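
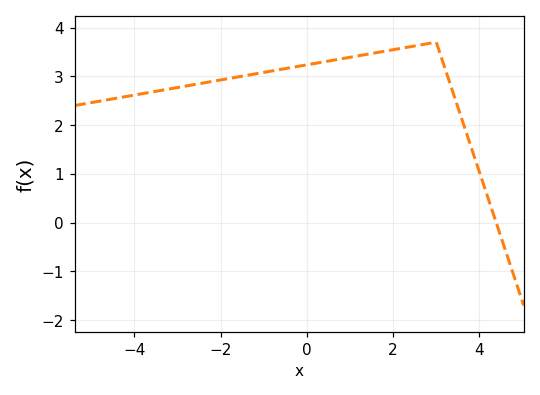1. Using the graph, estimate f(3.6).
2.1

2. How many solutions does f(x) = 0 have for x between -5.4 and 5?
1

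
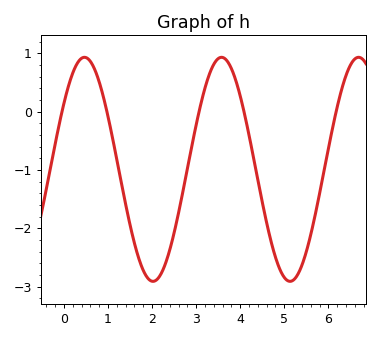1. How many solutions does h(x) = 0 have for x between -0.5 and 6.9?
5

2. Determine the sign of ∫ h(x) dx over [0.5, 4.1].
negative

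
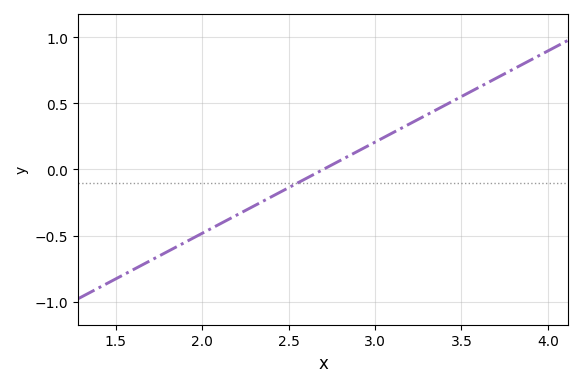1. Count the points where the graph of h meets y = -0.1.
1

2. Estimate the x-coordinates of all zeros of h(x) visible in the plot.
2.7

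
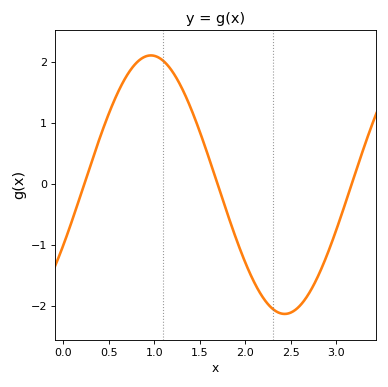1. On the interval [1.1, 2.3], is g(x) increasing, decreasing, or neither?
decreasing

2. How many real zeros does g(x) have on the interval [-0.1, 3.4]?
3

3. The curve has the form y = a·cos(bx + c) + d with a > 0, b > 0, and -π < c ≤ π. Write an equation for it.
y = 2.12cos(2.1x - 2.1) - 0.01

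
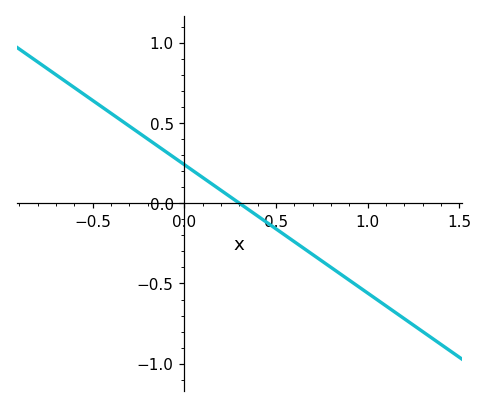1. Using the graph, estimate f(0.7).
-0.32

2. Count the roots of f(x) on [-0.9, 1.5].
1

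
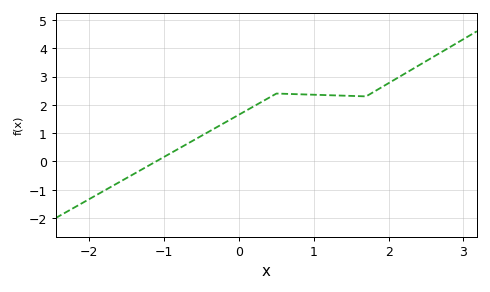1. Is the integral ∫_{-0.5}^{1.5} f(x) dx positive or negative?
positive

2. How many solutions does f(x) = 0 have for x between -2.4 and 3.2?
1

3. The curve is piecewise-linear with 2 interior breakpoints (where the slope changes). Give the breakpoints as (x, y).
(0.5, 2.4); (1.7, 2.3)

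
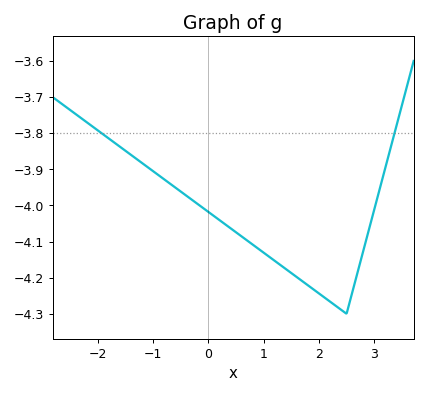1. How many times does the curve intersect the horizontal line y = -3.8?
2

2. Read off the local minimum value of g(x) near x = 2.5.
-4.3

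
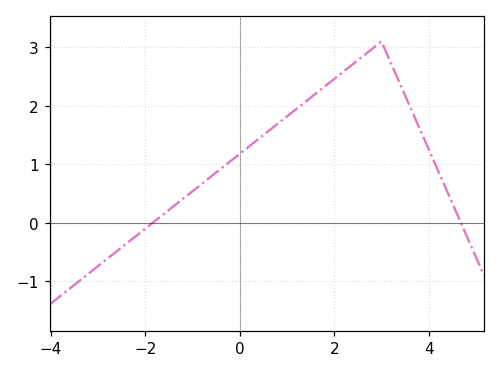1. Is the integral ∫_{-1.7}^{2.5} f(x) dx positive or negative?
positive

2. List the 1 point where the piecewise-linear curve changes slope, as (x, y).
(3, 3.1)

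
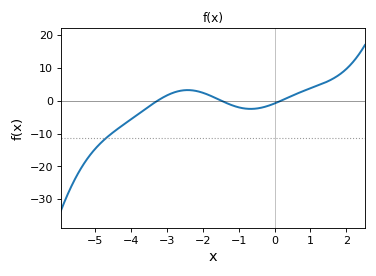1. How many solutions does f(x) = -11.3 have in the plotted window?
1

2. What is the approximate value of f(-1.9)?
2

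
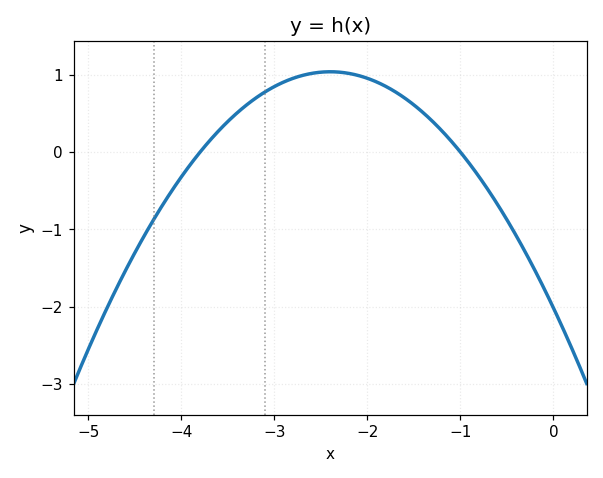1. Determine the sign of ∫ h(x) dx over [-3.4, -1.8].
positive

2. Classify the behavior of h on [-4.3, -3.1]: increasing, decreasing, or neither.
increasing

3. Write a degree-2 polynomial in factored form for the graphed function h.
y = -0.53(x + 3.8)(x + 1)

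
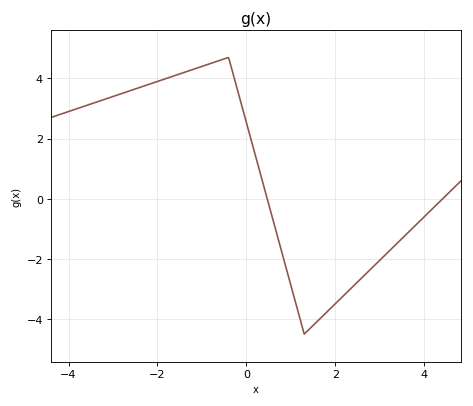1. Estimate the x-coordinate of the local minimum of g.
1.3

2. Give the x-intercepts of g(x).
0.468, 4.41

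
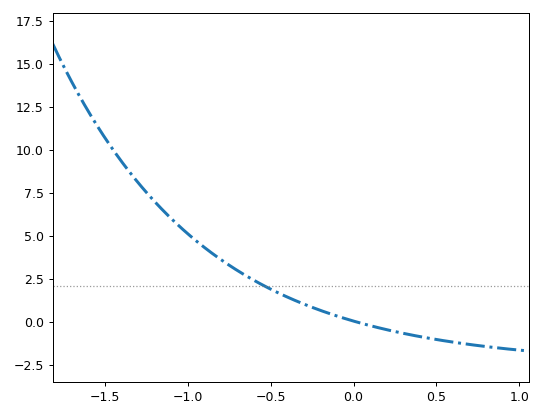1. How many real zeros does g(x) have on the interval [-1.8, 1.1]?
1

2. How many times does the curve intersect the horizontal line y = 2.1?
1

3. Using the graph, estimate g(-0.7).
2.96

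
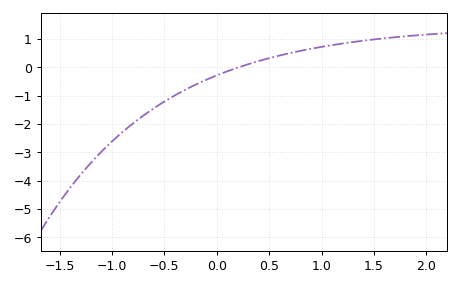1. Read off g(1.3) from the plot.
0.9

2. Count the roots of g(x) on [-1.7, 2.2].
1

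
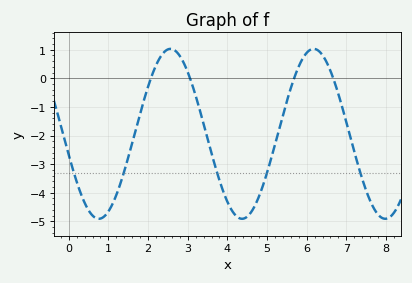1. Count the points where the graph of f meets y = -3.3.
5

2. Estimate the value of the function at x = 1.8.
-1.2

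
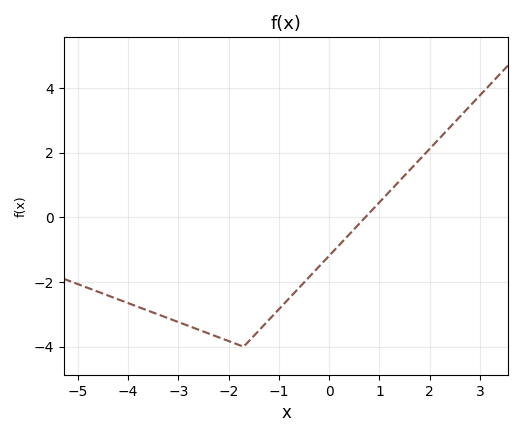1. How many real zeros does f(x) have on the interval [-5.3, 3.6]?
1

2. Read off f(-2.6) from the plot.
-3.4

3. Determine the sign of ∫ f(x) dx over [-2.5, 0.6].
negative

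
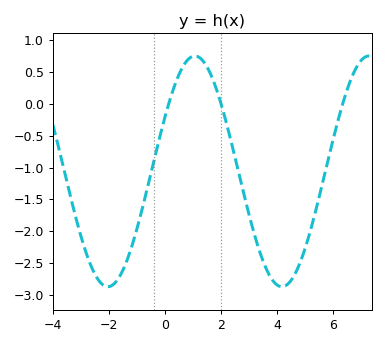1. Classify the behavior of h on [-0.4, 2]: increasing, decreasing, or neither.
neither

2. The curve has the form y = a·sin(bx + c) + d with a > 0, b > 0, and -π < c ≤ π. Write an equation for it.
y = 1.81sin(1x + 0.5) - 1.06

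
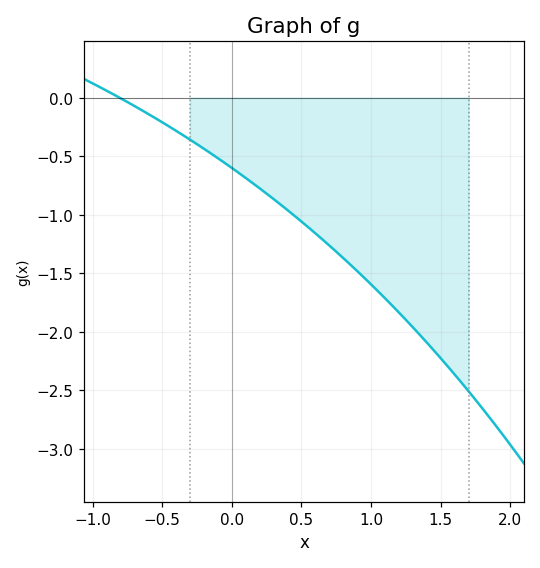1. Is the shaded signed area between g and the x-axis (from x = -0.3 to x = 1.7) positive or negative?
negative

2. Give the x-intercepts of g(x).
-0.8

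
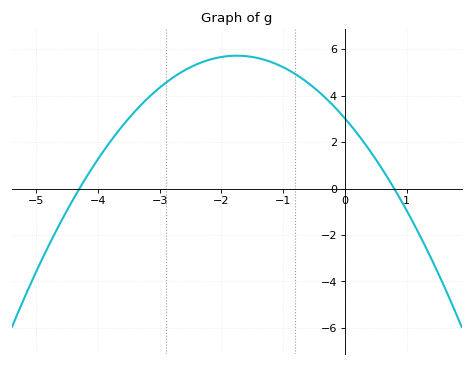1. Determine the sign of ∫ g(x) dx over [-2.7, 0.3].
positive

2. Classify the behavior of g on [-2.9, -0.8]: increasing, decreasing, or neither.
neither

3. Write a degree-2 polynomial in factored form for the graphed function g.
y = -0.88(x + 4.3)(x - 0.8)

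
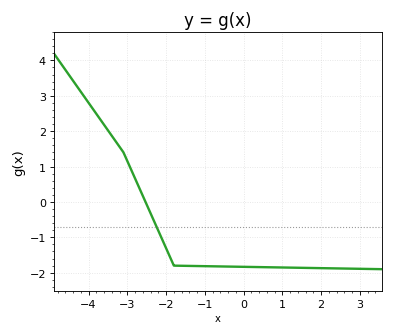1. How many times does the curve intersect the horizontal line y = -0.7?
1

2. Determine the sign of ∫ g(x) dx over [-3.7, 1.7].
negative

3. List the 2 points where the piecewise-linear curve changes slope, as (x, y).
(-3.1, 1.4); (-1.8, -1.8)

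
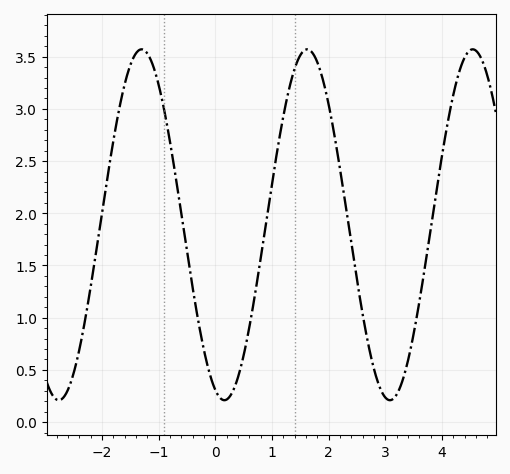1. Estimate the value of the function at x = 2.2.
2.42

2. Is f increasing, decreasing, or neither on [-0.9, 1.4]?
neither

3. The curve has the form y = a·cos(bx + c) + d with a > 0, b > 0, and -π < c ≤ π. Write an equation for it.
y = 1.68cos(2.15x + 2.8) + 1.89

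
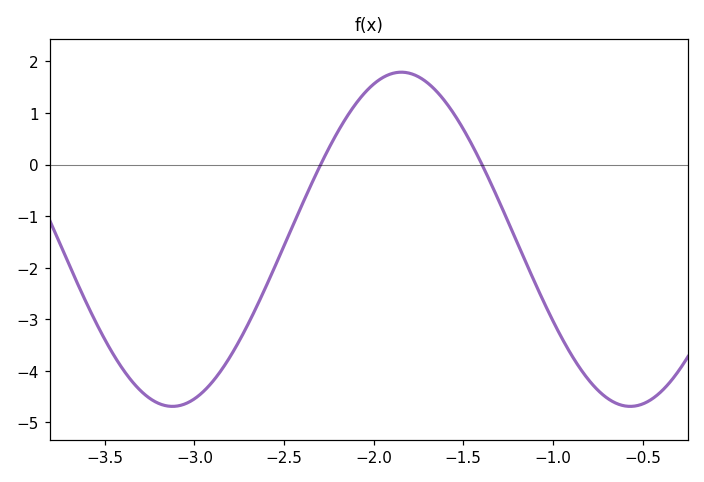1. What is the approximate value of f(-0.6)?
-4.68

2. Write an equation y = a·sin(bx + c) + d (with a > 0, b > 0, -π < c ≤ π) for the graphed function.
y = 3.24sin(2.46x - 0.172) - 1.45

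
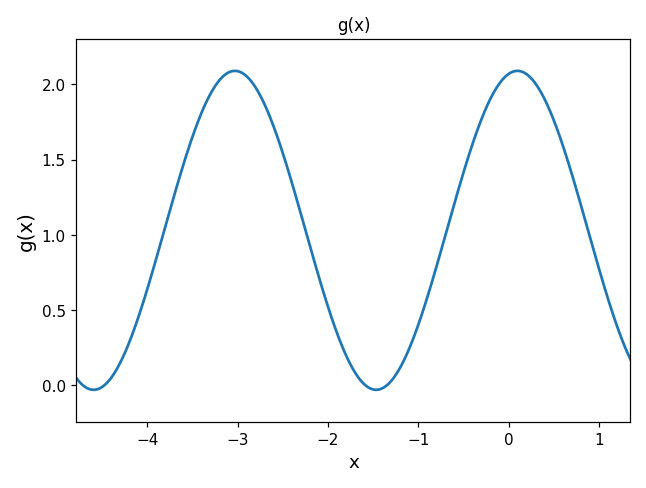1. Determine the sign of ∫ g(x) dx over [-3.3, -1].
positive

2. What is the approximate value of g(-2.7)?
1.86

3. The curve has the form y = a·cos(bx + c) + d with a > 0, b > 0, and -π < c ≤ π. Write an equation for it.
y = 1.06cos(2.01x - 0.192) + 1.03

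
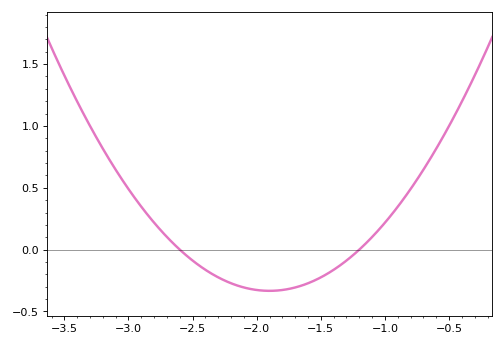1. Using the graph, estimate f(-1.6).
-0.25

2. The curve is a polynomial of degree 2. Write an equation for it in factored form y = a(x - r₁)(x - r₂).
y = 0.68(x + 2.6)(x + 1.2)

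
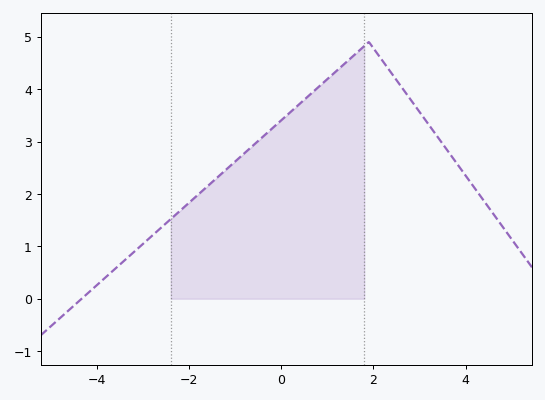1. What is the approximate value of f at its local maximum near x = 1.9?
4.9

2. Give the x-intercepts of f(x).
-4.33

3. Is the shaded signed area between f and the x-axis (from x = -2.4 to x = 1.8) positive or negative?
positive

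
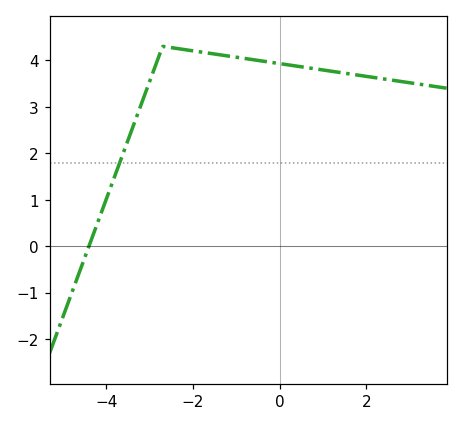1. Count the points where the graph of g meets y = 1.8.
1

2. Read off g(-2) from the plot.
4.2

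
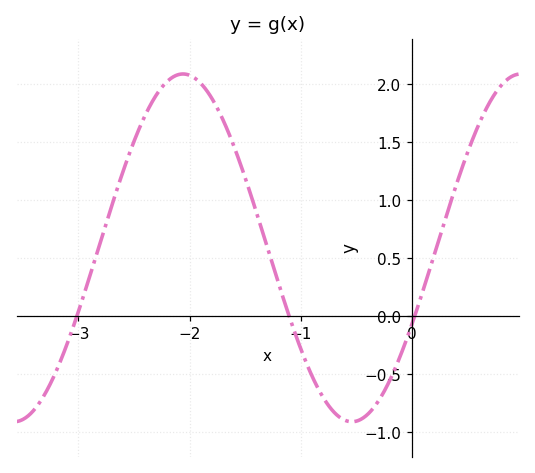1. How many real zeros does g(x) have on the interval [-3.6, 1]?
3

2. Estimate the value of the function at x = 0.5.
1.4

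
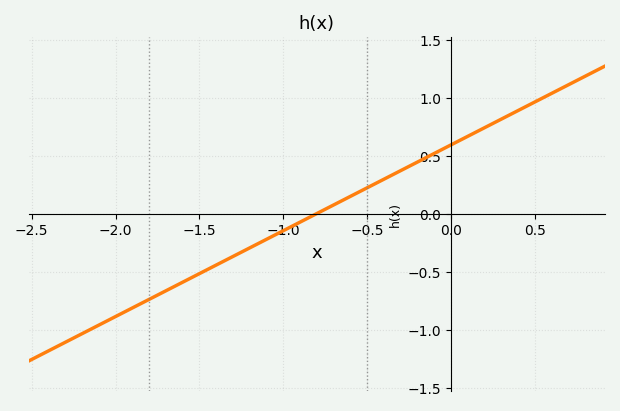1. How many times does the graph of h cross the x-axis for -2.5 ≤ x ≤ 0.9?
1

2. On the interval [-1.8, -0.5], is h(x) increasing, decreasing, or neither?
increasing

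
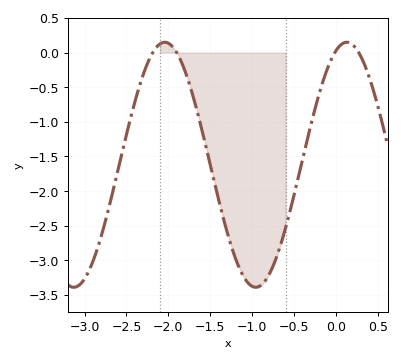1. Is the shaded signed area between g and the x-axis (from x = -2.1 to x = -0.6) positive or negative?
negative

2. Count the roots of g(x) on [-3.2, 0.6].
4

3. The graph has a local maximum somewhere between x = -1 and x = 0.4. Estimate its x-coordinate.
0.131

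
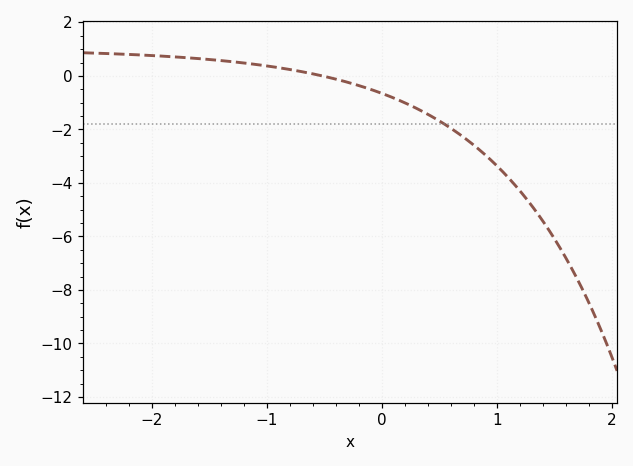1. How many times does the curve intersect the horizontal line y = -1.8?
1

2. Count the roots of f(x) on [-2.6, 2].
1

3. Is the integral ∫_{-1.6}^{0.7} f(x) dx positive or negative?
negative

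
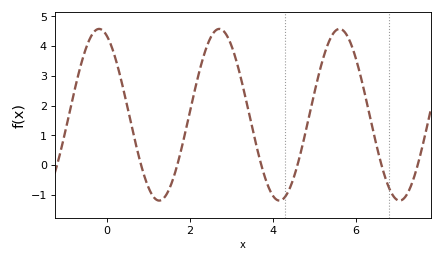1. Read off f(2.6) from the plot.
4.5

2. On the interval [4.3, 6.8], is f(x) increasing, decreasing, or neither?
neither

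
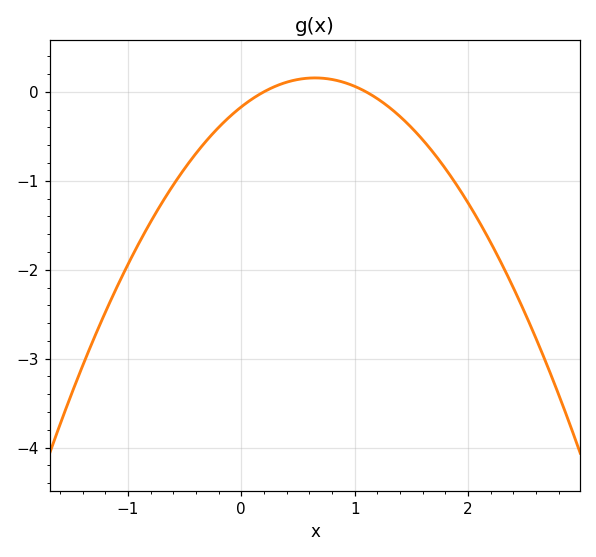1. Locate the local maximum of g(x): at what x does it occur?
0.65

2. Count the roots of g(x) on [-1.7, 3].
2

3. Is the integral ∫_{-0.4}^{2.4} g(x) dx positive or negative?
negative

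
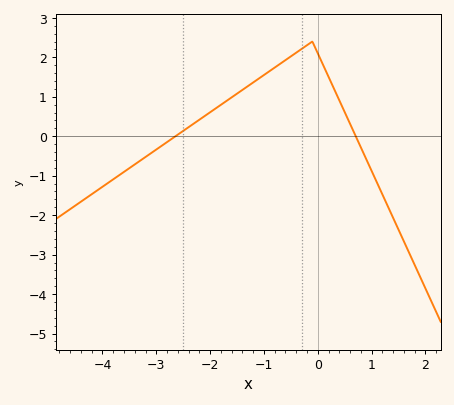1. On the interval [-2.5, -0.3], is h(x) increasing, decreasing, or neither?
increasing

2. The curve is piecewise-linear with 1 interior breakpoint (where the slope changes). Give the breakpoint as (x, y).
(-0.1, 2.4)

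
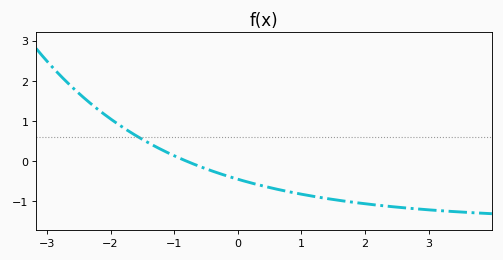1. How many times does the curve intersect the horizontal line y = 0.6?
1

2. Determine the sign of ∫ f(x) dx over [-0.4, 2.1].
negative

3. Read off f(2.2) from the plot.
-1.1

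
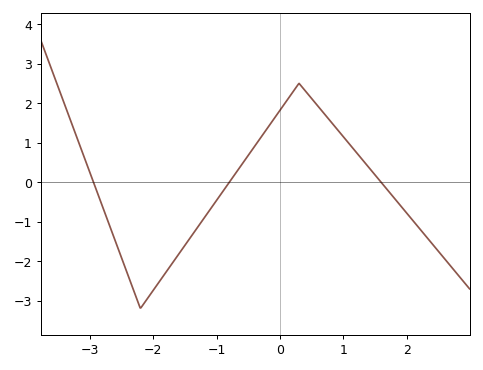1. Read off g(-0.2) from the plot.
1.4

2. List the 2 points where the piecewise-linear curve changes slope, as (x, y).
(-2.2, -3.2); (0.3, 2.5)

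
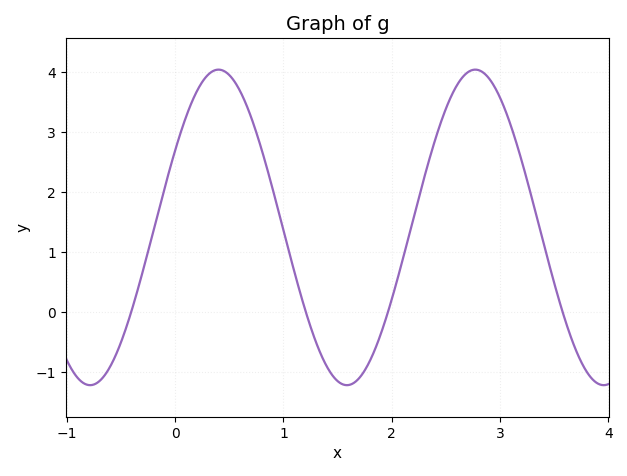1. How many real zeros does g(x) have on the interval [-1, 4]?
4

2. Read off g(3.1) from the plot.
3.1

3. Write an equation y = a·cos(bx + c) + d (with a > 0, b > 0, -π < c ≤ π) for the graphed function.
y = 2.63cos(2.6x - 1.1) + 1.41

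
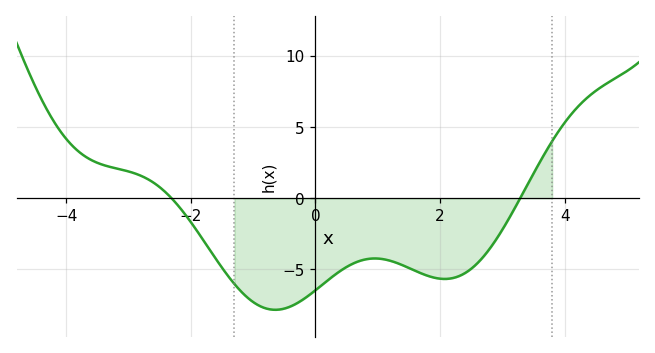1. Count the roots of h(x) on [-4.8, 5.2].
2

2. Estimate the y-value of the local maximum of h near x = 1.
-4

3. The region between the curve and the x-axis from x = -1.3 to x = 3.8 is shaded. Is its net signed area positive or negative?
negative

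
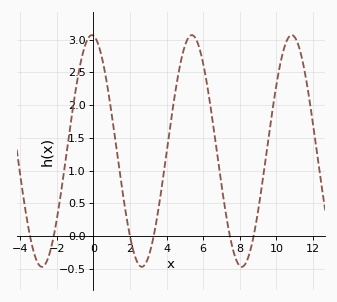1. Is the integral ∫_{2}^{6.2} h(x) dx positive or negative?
positive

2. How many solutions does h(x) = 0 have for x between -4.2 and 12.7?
6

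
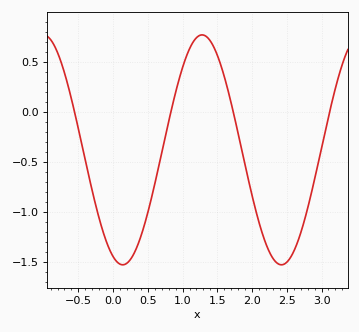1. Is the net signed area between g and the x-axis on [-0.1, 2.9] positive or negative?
negative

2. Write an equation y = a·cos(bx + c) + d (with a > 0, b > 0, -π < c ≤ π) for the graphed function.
y = 1.15cos(2.75x + 2.76) - 0.38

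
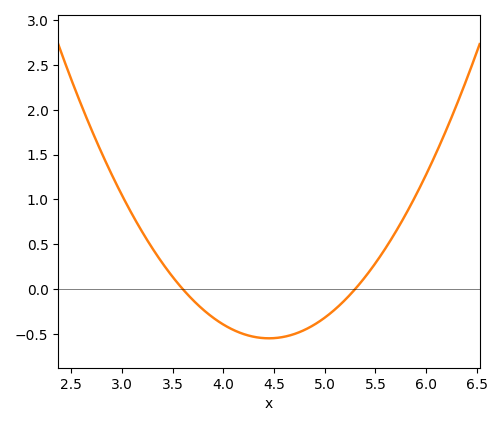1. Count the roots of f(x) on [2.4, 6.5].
2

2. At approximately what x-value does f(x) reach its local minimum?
4.45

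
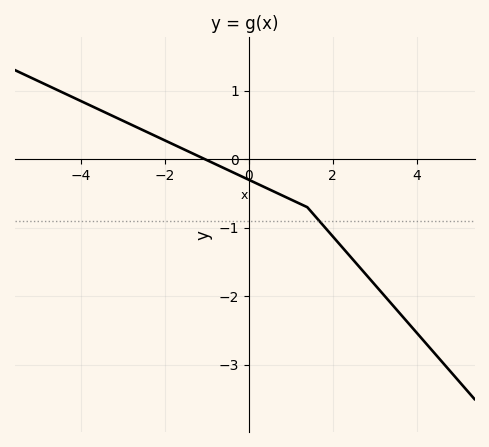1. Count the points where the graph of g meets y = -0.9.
1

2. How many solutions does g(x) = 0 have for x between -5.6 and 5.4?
1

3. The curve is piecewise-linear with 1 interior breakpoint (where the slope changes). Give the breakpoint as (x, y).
(1.4, -0.7)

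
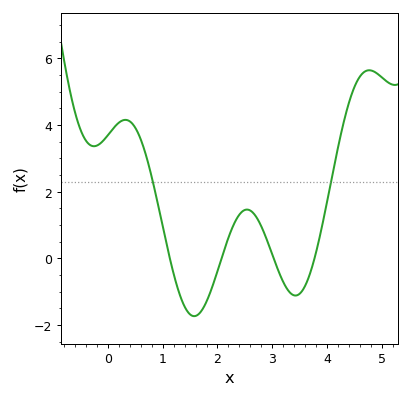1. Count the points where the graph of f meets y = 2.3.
2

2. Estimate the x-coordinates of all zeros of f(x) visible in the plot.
1.13, 2.07, 3.03, 3.77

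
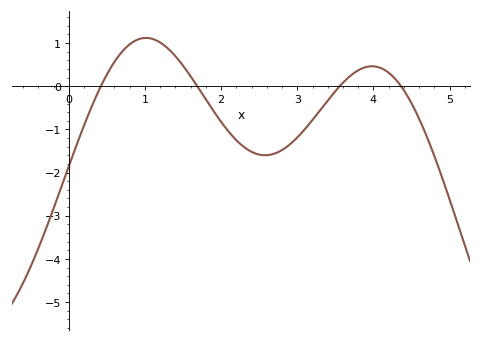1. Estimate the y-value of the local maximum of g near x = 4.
0.463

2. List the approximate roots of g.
0.421, 1.69, 3.56, 4.36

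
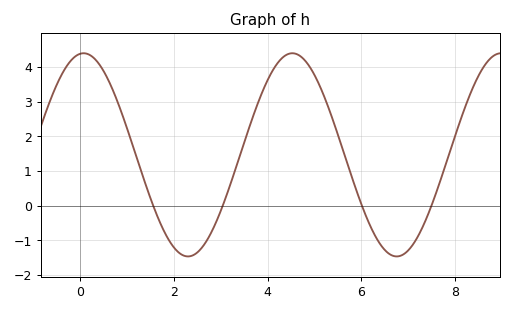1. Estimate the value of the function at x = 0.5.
3.9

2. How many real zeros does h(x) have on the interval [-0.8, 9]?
4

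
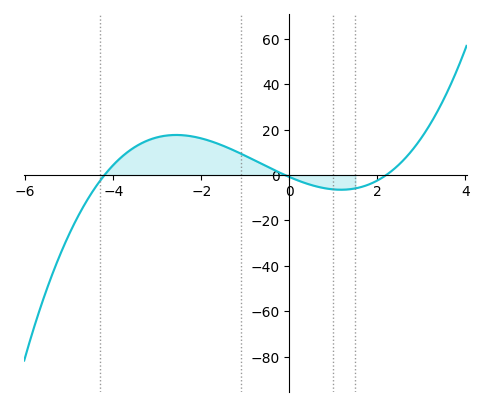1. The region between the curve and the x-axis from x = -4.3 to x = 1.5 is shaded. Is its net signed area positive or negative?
positive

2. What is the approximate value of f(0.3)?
-3.15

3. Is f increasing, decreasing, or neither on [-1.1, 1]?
decreasing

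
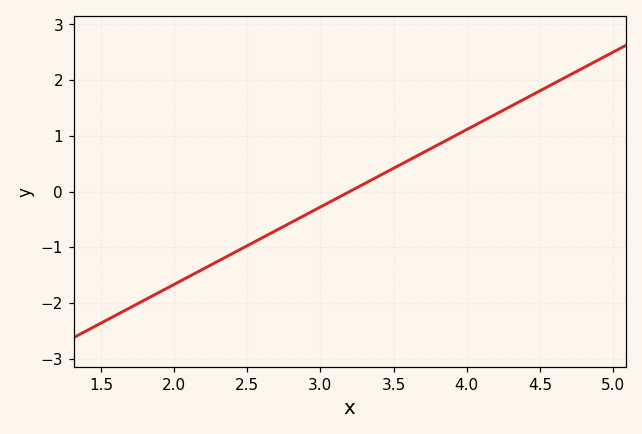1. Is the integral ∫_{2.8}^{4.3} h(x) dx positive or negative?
positive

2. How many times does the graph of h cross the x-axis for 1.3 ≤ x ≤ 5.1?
1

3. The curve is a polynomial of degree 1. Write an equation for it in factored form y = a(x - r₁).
y = 1.39(x - 3.2)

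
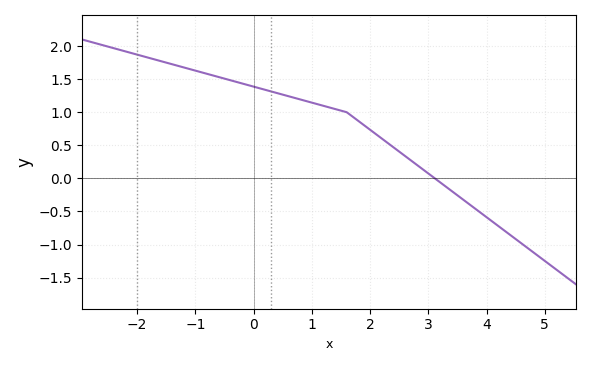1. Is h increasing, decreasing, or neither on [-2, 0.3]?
decreasing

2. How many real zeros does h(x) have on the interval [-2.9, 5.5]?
1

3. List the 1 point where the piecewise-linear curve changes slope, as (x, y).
(1.6, 1)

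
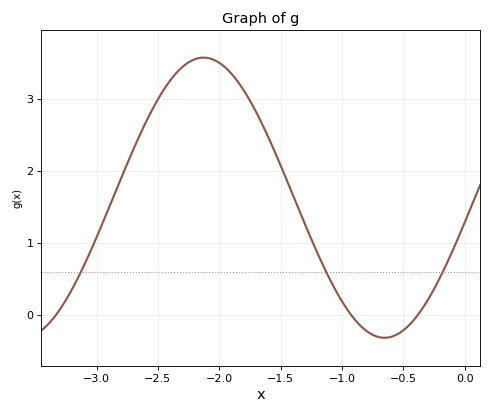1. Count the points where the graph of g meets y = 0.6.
3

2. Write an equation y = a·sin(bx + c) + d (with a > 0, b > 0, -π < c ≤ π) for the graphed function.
y = 1.95sin(2.13x - 0.18) + 1.63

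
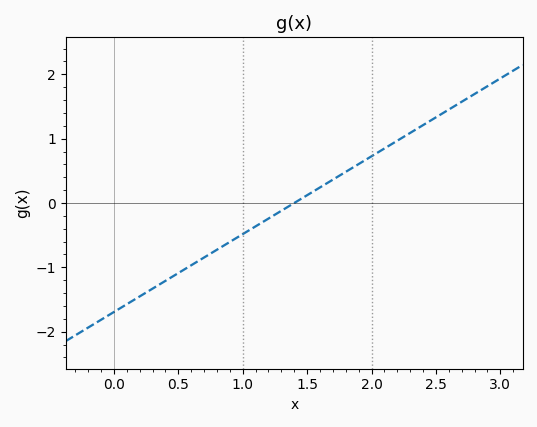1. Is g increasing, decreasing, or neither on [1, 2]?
increasing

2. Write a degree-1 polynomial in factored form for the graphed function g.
y = 1.21(x - 1.4)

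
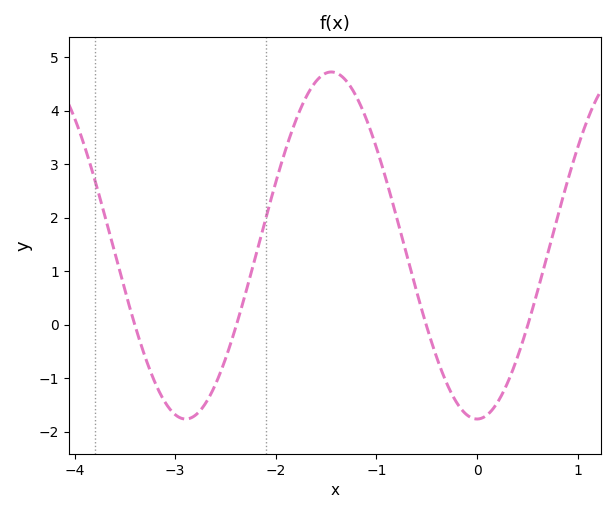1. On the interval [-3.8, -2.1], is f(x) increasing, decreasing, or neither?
neither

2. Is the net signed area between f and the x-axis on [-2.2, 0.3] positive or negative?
positive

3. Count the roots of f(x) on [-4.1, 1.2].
4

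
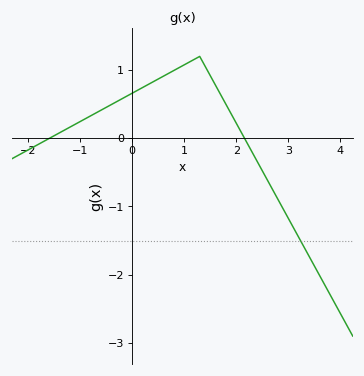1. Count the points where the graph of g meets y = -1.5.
1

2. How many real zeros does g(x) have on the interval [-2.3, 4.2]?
2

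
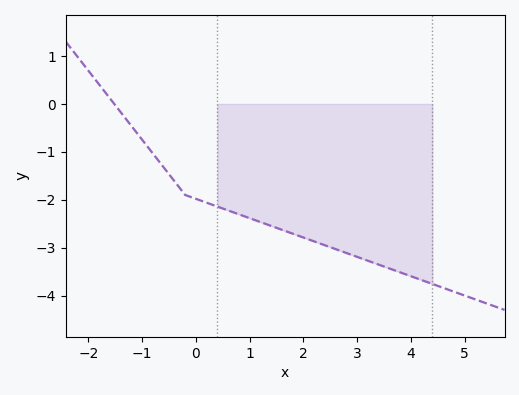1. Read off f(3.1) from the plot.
-3.23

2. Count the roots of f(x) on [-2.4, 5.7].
1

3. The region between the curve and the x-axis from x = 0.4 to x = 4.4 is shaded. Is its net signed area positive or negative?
negative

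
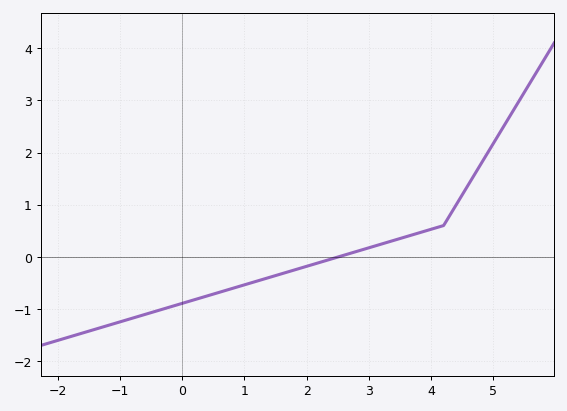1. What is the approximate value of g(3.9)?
0.5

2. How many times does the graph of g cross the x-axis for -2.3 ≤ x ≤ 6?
1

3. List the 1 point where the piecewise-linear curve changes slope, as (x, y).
(4.2, 0.6)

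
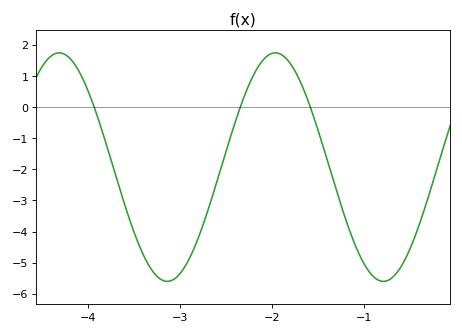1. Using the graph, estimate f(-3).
-5.3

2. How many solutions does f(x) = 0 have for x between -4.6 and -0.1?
3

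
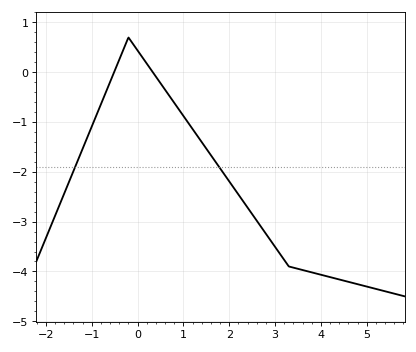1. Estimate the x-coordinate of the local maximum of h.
-0.201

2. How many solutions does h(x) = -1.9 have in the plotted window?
2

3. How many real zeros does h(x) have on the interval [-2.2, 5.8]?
2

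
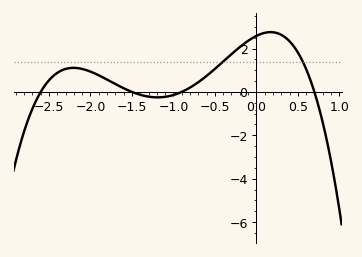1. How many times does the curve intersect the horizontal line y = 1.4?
2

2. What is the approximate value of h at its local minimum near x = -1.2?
-0.252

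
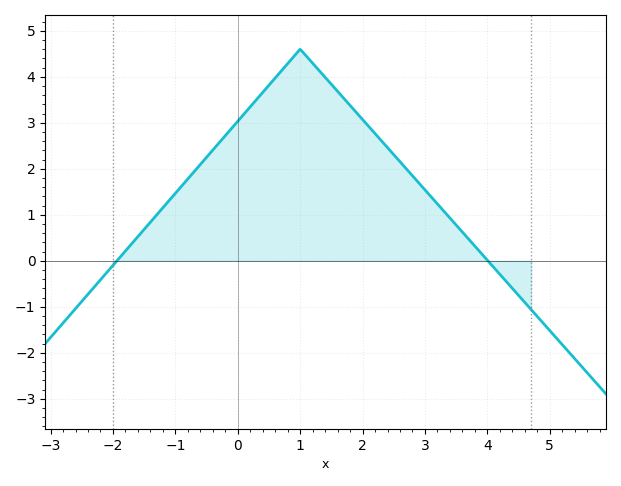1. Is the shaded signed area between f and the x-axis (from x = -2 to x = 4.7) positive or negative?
positive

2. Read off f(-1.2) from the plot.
1.2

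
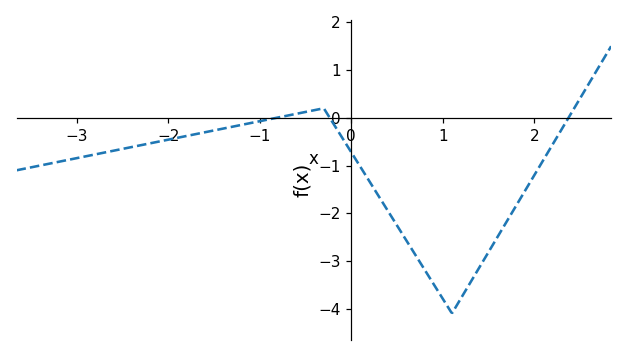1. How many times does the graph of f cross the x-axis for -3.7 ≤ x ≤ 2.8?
3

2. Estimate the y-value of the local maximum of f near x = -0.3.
0.199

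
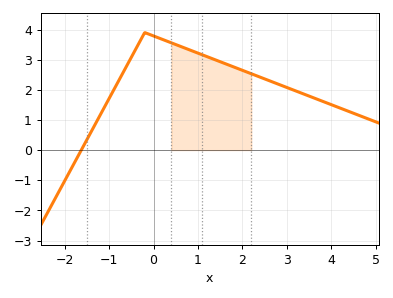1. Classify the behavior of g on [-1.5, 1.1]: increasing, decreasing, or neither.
neither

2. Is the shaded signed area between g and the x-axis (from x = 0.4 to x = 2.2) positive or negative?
positive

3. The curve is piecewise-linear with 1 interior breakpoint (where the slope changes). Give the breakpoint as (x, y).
(-0.2, 3.9)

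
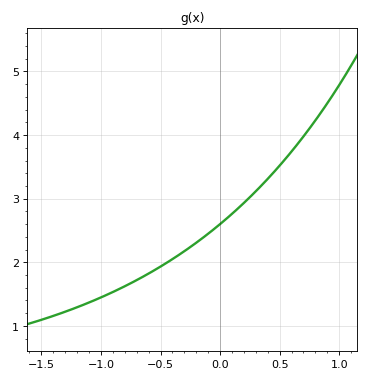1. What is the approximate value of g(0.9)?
4.5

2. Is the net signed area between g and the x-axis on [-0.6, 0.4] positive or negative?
positive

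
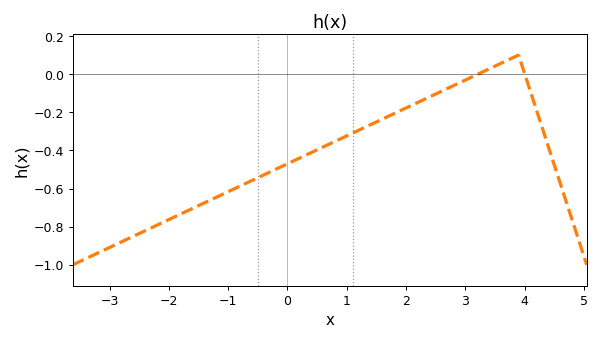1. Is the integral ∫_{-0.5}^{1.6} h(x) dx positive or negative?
negative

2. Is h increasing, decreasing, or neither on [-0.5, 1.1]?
increasing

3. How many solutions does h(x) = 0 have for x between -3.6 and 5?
2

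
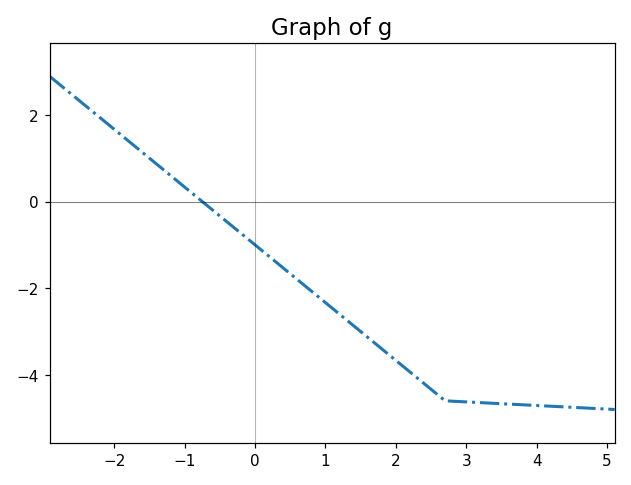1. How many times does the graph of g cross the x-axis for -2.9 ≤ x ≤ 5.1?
1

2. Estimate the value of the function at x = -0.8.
0.073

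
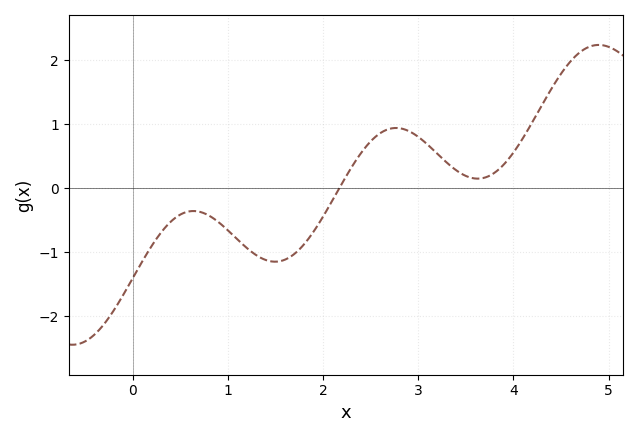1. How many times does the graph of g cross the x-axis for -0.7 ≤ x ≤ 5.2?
1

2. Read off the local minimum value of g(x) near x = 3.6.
0.149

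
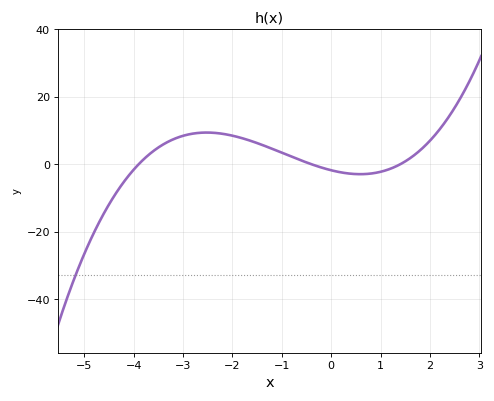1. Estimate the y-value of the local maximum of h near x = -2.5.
10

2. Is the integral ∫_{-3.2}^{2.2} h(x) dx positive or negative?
positive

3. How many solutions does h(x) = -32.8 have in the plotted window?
1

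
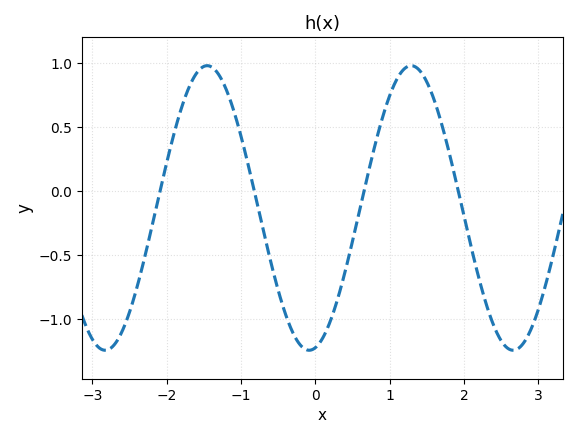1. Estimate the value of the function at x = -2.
0.223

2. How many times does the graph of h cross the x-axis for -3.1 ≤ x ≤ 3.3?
4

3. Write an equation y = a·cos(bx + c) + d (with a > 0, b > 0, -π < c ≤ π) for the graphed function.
y = 1.11cos(2.29x - 2.95) - 0.13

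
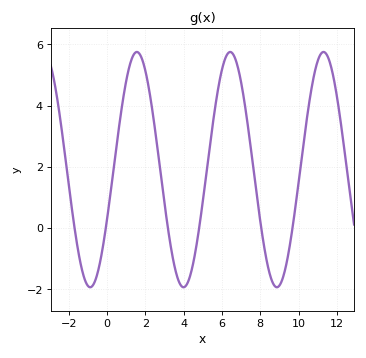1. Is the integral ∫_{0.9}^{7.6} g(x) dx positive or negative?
positive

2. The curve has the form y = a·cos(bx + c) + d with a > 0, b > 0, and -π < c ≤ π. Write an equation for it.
y = 3.84cos(1.29x - 2.01) + 1.91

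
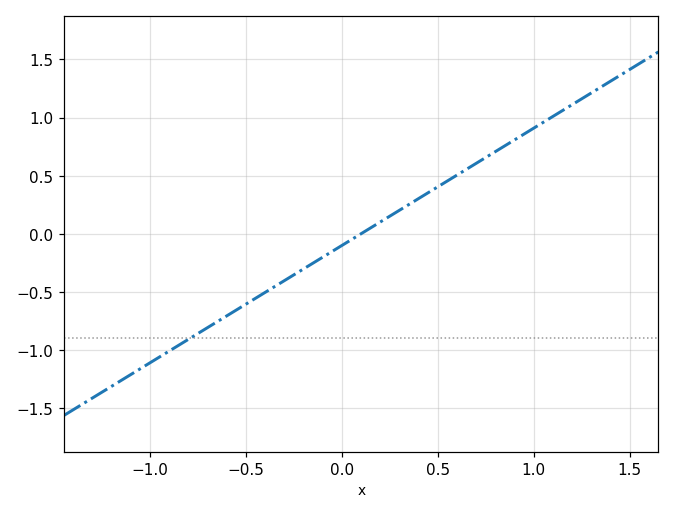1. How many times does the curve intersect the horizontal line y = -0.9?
1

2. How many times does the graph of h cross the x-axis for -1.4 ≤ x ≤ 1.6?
1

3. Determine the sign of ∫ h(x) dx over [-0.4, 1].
positive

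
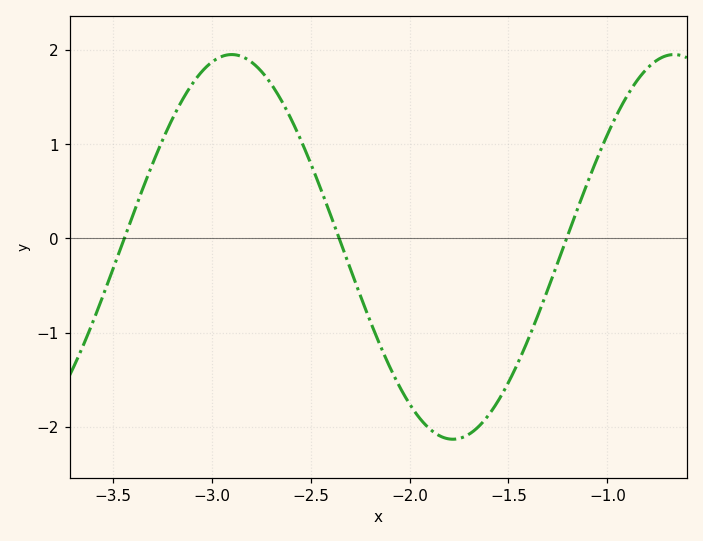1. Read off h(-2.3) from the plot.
-0.3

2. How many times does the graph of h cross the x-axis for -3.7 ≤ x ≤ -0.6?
3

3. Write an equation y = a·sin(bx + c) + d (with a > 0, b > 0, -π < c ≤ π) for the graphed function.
y = 2.04sin(2.8x - 2.9) - 0.09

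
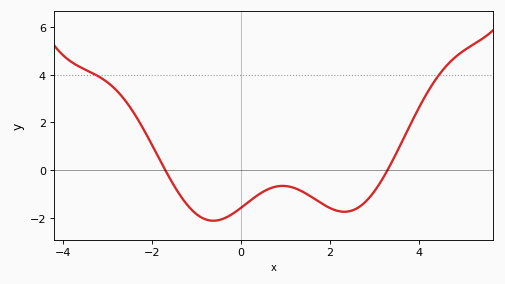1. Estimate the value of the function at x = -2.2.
1.74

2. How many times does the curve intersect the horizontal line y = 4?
2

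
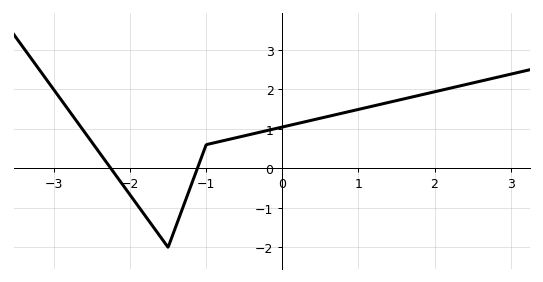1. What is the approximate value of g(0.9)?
1.45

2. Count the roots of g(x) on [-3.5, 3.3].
2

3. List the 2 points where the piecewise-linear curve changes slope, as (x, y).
(-1.5, -2); (-1, 0.6)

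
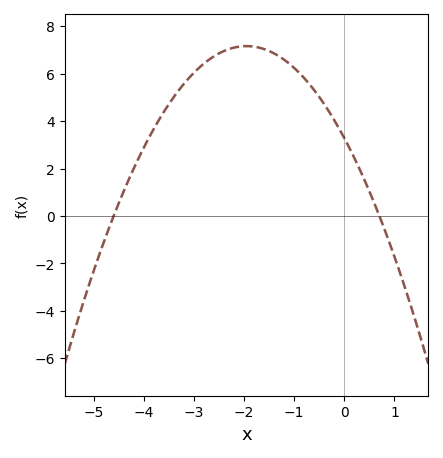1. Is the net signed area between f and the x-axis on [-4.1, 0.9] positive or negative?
positive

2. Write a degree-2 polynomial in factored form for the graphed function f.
y = -1.02(x + 4.6)(x - 0.7)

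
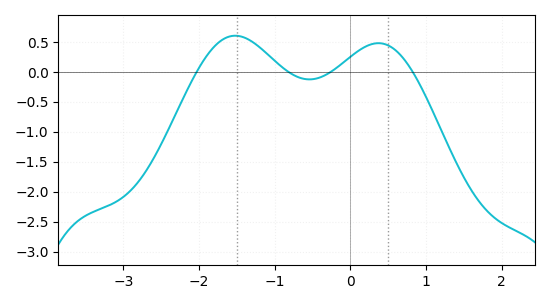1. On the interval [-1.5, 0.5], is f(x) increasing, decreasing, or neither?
neither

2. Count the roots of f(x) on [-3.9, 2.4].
4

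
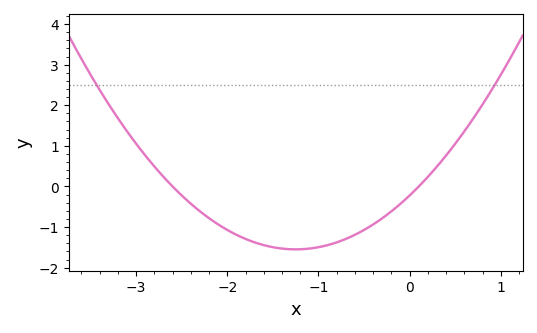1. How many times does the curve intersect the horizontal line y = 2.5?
2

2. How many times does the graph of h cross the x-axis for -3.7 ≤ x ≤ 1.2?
2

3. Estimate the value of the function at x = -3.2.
1.7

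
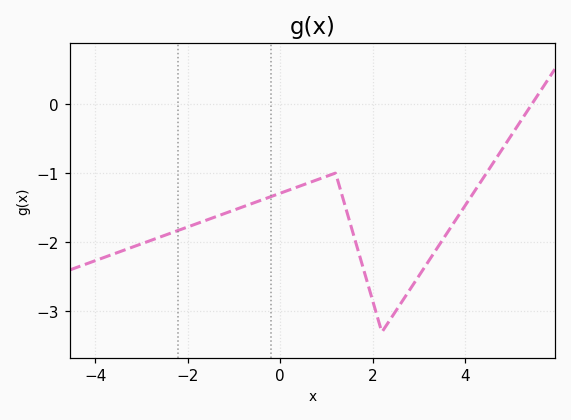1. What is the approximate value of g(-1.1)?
-1.56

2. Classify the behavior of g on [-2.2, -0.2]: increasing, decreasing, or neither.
increasing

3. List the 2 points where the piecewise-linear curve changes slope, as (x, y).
(1.2, -1); (2.2, -3.3)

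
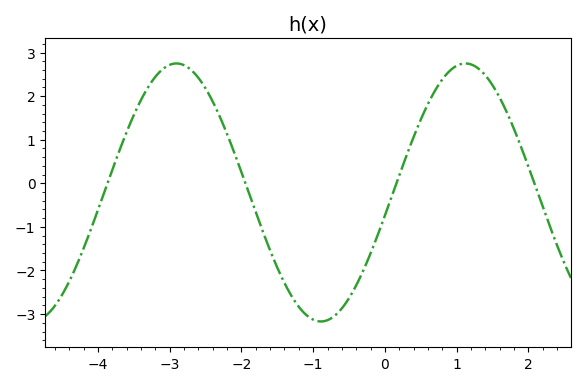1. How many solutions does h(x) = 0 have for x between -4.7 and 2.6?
4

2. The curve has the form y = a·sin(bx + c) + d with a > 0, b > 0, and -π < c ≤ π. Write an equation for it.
y = 2.96sin(1.6x - 0.18) - 0.21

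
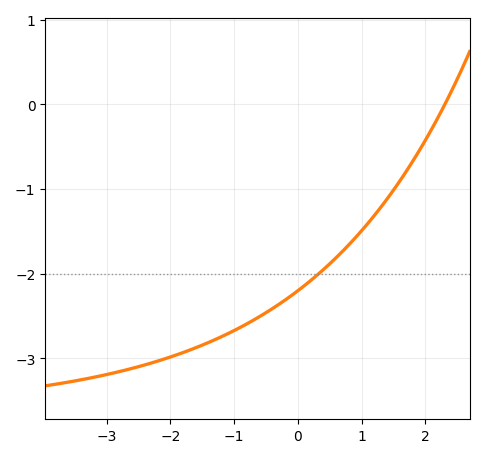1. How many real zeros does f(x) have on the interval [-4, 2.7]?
1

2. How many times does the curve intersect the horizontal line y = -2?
1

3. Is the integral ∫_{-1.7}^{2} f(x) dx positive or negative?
negative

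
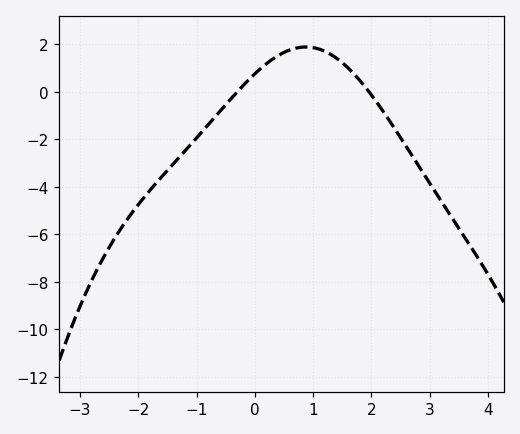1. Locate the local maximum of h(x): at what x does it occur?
0.872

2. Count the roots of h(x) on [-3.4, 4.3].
2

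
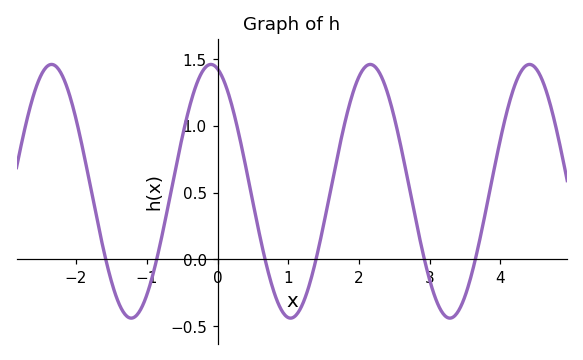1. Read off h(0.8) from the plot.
-0.247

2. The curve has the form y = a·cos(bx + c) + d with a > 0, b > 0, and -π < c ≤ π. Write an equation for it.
y = 0.95cos(2.79x + 0.262) + 0.51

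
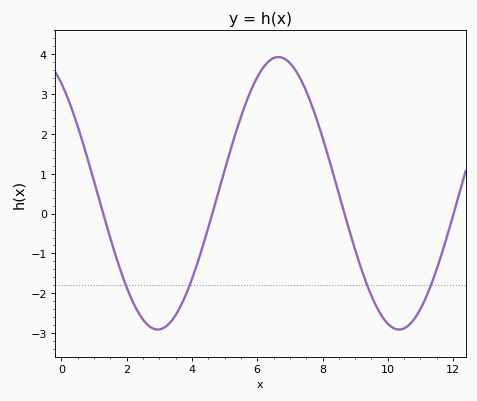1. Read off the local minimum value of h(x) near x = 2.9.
-2.9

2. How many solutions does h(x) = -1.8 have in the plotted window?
4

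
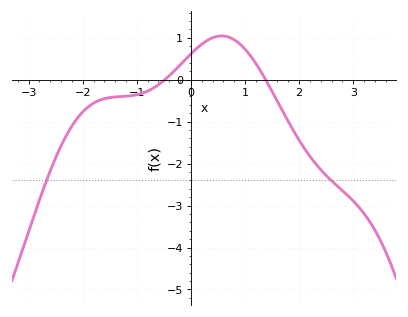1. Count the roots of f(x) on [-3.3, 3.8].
2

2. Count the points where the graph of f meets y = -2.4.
2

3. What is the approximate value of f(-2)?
-0.8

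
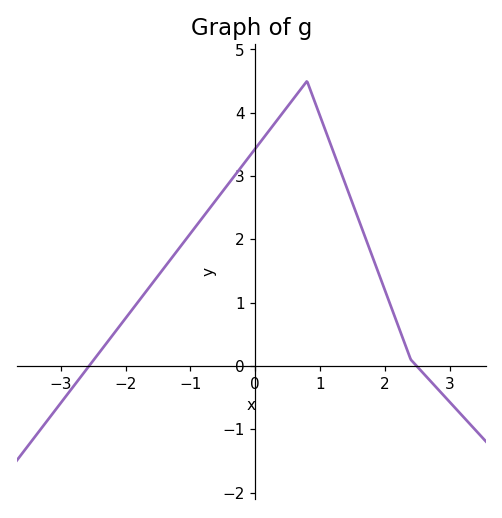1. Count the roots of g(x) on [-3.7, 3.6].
2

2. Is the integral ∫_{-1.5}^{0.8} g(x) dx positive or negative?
positive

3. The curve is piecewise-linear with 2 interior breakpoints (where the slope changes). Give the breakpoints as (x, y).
(0.8, 4.5); (2.4, 0.1)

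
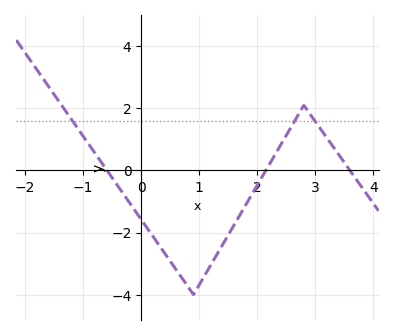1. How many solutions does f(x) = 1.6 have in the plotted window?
3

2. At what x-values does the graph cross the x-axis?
-0.6, 2.1, 3.6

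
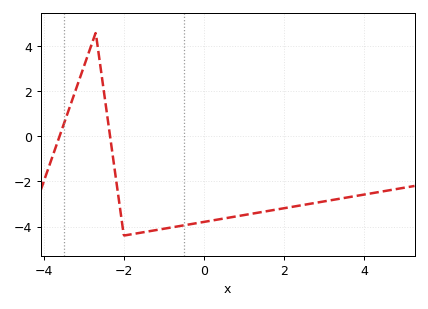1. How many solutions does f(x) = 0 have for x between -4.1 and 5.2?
2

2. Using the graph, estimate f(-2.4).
0.8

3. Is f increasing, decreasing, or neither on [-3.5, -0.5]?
neither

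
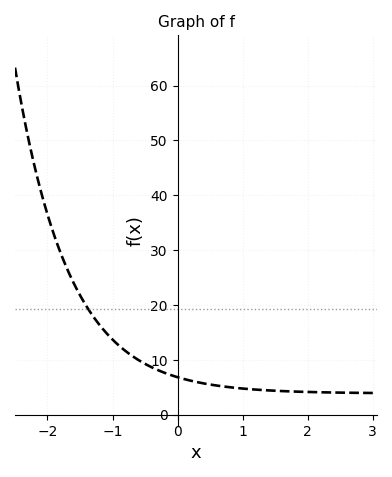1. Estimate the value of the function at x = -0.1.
7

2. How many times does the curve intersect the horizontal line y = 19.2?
1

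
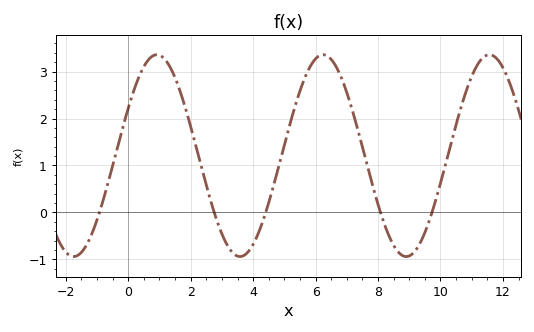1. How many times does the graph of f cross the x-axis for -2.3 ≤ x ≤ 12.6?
5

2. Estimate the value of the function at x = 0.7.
3.29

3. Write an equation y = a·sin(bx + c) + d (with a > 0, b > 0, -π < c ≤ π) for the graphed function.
y = 2.15sin(1.18x + 0.49) + 1.21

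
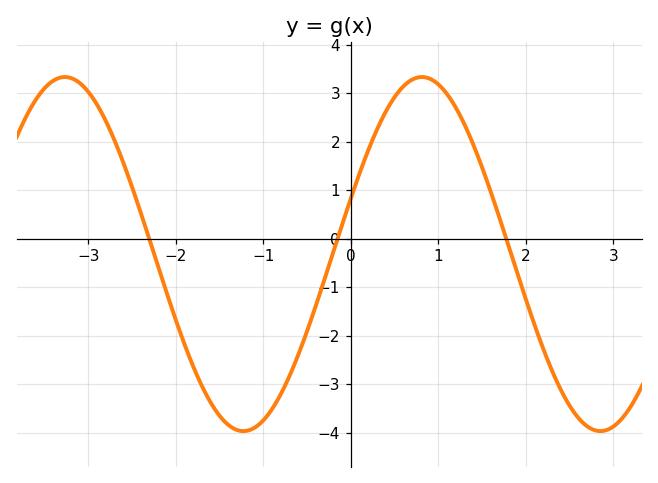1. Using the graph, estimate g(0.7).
3.3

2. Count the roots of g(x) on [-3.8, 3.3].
3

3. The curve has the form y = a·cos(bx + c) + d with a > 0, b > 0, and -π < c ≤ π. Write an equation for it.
y = 3.65cos(1.5x - 1.3) - 0.32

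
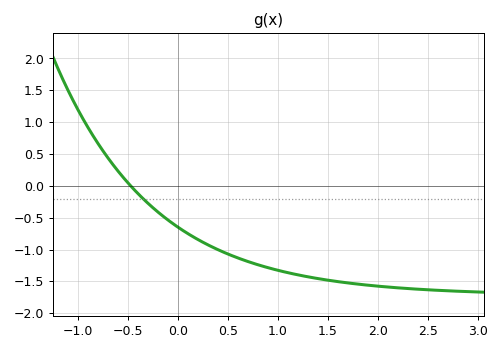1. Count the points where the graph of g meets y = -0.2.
1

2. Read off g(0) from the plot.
-0.65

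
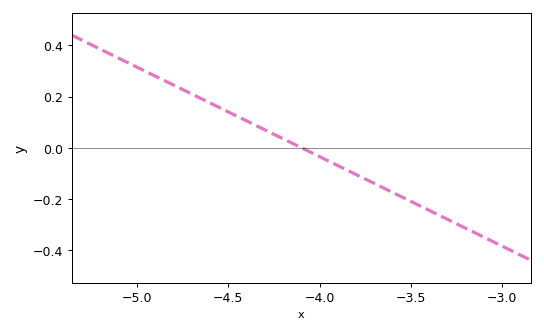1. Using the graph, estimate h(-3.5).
-0.21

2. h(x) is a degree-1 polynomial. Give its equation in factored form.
y = -0.35(x + 4.1)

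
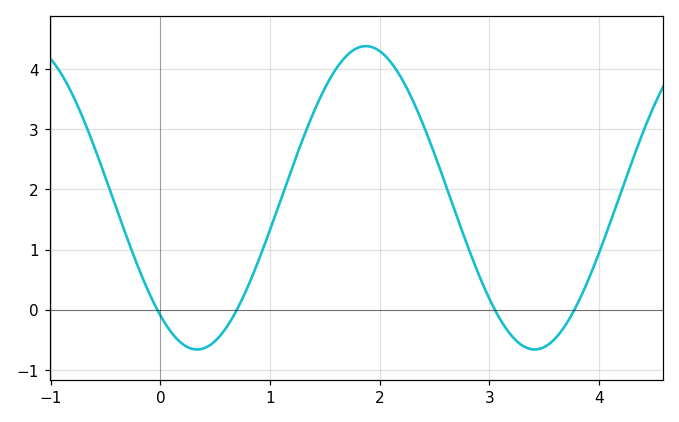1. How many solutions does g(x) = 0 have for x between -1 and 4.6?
4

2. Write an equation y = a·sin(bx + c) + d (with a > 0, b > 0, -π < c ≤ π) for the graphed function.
y = 2.52sin(2x - 2.3) + 1.86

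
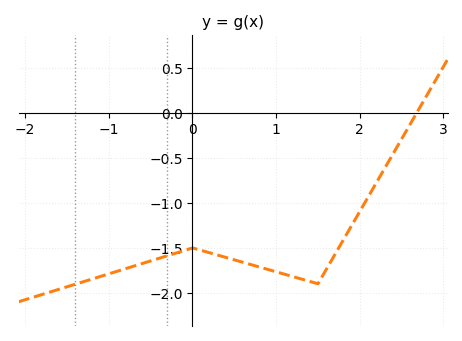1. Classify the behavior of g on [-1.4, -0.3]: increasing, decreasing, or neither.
increasing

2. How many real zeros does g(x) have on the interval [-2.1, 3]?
1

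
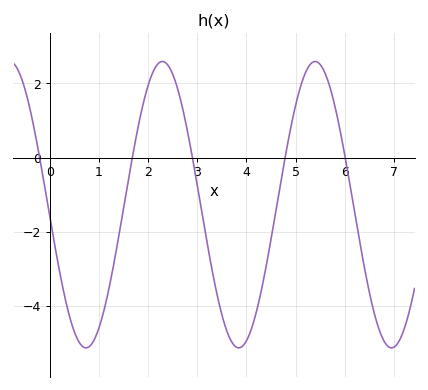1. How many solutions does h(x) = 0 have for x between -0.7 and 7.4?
5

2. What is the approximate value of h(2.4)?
2.49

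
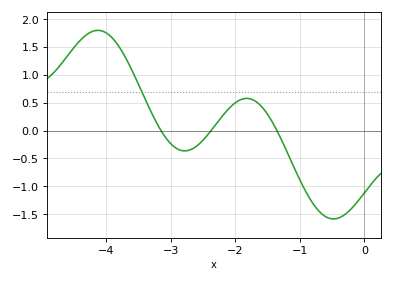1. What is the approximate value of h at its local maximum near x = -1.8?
0.577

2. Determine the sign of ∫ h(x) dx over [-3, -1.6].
positive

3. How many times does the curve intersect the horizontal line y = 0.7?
1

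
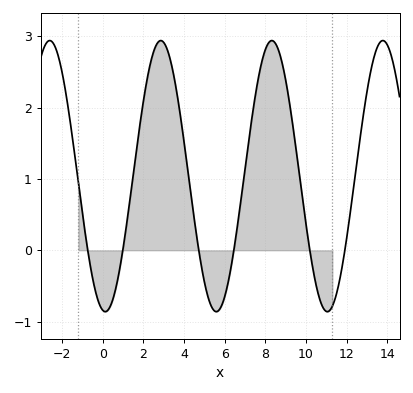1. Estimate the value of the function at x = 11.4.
-0.708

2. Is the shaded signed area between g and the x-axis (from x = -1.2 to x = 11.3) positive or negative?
positive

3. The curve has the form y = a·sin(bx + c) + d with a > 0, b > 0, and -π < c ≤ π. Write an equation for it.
y = 1.9sin(1.15x - 1.71) + 1.04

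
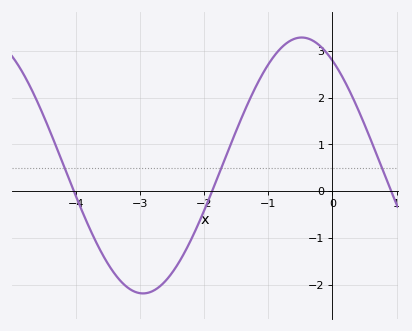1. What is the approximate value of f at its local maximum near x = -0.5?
3.29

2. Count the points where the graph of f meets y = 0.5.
3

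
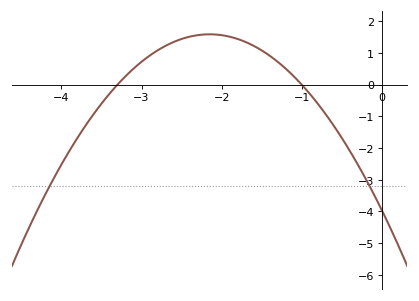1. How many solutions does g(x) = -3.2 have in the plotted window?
2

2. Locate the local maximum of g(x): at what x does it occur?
-2.1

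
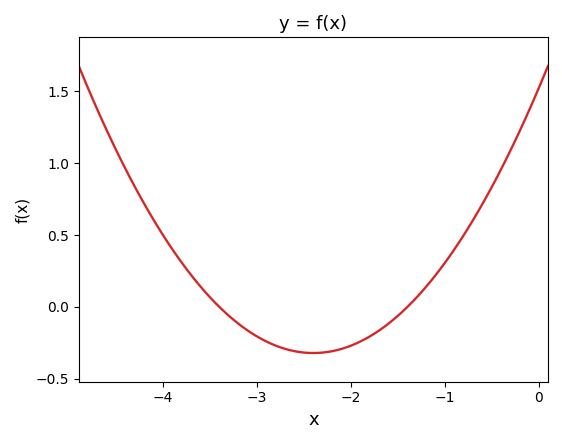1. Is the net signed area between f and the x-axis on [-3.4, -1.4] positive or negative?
negative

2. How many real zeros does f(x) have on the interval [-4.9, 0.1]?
2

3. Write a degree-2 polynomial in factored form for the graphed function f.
y = 0.32(x + 3.4)(x + 1.4)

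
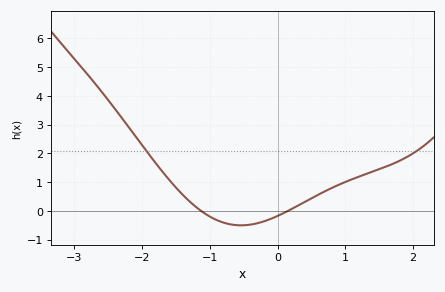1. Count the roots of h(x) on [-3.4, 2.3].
2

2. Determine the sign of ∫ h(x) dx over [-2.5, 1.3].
positive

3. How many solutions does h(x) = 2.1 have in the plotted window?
2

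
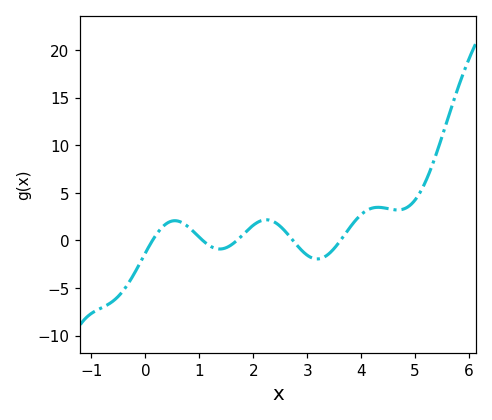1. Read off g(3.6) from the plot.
0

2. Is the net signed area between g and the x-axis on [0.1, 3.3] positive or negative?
positive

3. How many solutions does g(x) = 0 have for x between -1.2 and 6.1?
5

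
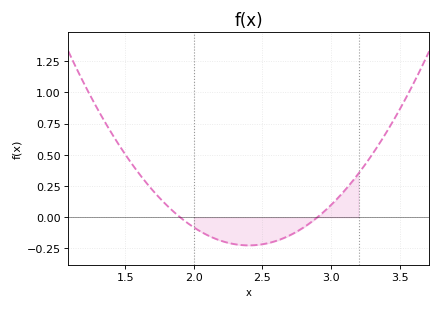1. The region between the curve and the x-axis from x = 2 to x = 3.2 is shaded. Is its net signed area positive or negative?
negative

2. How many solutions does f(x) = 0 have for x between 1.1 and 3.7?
2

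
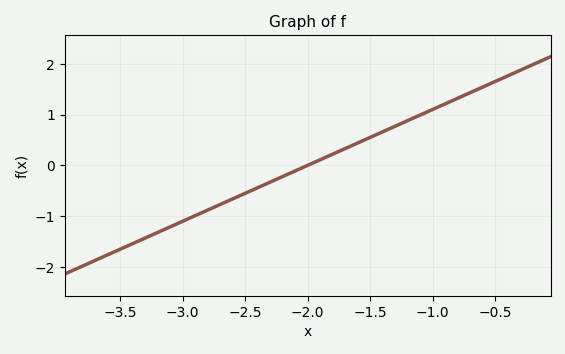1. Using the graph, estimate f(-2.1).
-0.11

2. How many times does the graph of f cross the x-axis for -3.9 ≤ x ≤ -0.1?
1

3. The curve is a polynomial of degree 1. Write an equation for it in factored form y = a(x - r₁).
y = 1.1(x + 2)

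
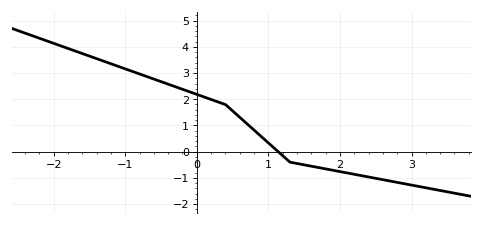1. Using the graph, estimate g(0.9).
0.578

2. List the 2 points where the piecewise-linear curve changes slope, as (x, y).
(0.4, 1.8); (1.3, -0.4)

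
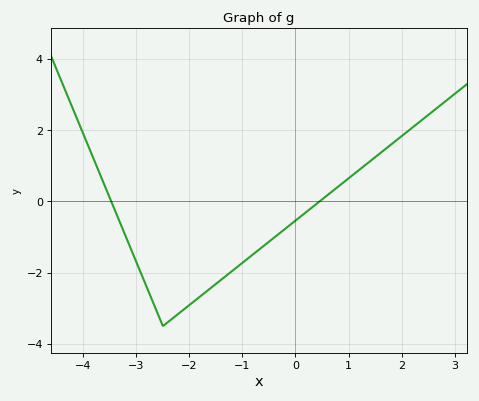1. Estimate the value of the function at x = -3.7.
0.8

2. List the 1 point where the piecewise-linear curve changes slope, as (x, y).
(-2.5, -3.5)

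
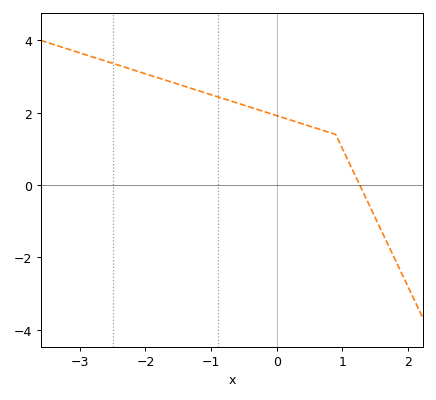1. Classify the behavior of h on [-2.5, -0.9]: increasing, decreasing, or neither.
decreasing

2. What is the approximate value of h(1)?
1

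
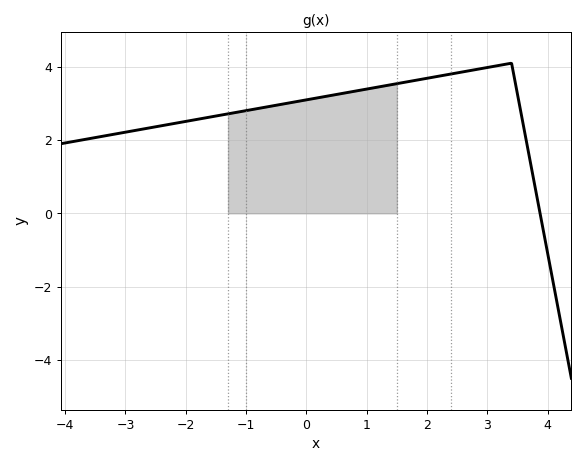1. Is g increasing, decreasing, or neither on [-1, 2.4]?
increasing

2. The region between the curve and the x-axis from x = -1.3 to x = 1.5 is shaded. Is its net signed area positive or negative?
positive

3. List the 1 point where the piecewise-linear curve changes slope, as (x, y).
(3.4, 4.1)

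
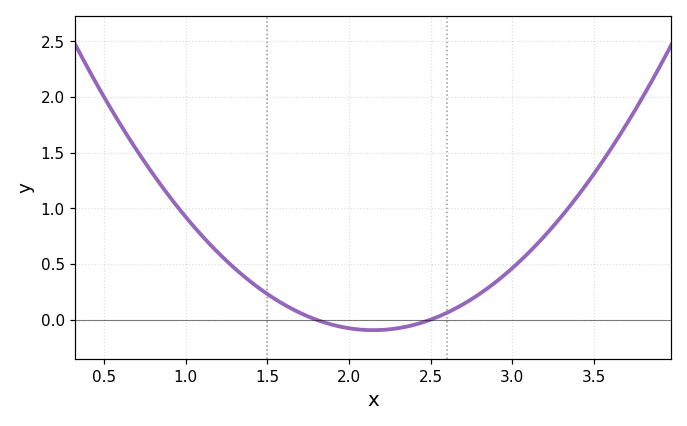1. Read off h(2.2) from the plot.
-0.1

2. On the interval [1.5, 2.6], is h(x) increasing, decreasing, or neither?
neither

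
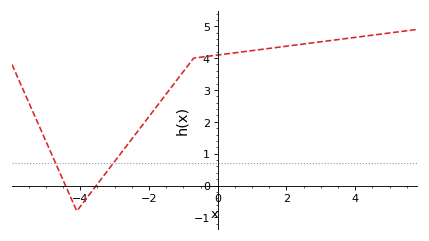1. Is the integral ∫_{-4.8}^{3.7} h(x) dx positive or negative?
positive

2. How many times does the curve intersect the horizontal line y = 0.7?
2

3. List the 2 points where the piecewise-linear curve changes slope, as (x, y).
(-4.1, -0.8); (-0.7, 4)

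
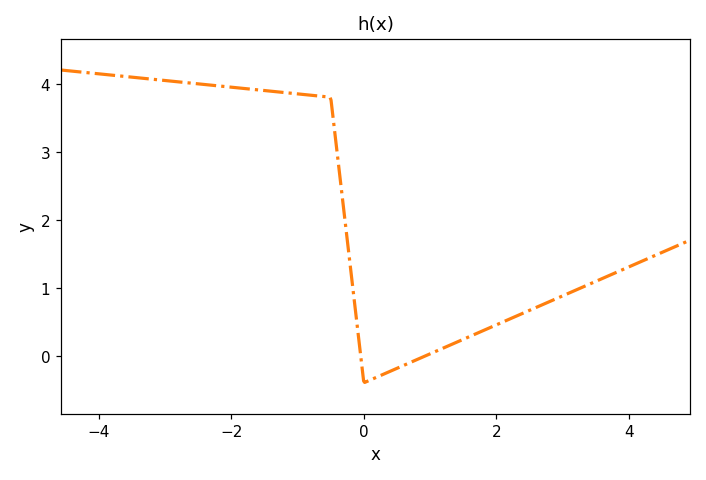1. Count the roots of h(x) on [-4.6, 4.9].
2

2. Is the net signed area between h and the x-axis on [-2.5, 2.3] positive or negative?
positive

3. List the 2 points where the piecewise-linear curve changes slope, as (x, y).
(-0.5, 3.8); (0, -0.4)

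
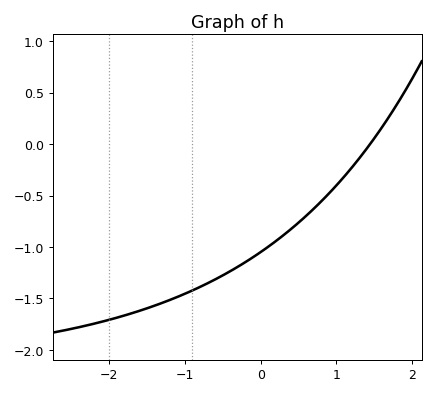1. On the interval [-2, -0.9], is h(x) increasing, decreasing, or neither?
increasing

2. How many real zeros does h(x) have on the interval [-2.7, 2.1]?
1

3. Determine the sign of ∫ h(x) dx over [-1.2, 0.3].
negative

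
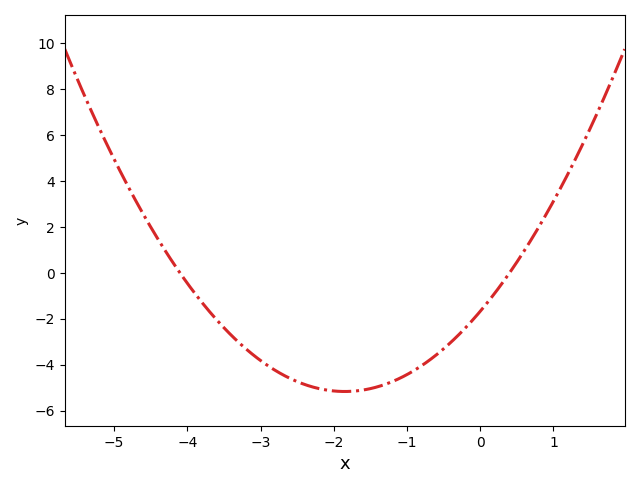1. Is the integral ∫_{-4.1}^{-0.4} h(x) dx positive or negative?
negative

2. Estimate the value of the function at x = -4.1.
0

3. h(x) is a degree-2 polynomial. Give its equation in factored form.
y = 1.02(x + 4.1)(x - 0.4)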